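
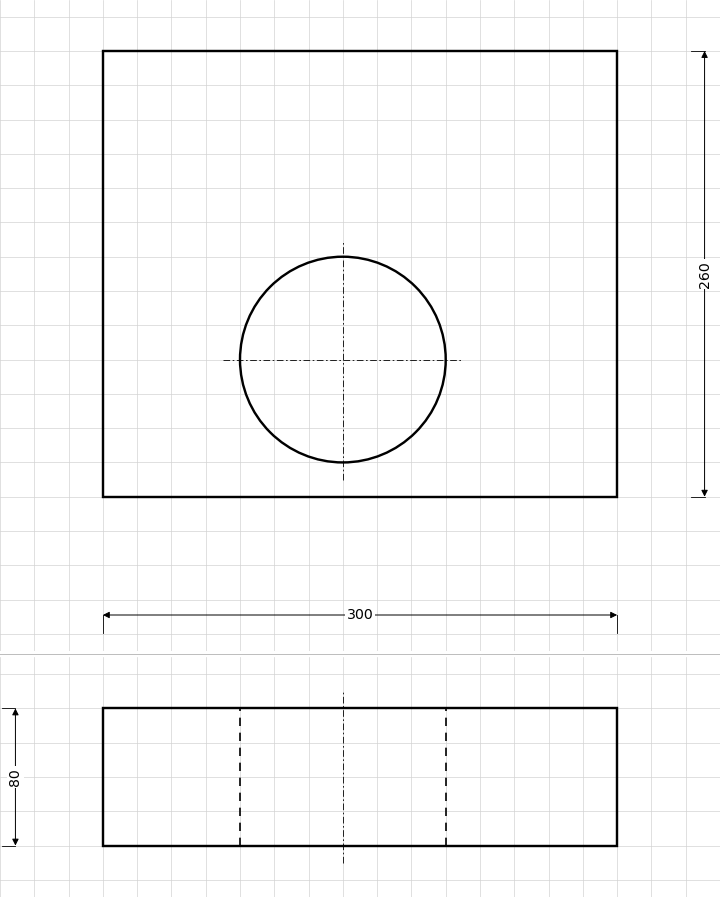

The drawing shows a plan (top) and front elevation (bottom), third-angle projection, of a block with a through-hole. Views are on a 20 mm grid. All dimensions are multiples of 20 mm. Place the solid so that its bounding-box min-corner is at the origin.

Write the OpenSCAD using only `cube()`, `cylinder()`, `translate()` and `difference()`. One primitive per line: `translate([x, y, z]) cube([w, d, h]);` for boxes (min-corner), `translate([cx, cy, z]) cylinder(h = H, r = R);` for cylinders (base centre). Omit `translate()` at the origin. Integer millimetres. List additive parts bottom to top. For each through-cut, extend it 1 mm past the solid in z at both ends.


difference() {
  cube([300, 260, 80]);
  translate([140, 80, -1]) cylinder(h = 82, r = 60);
}


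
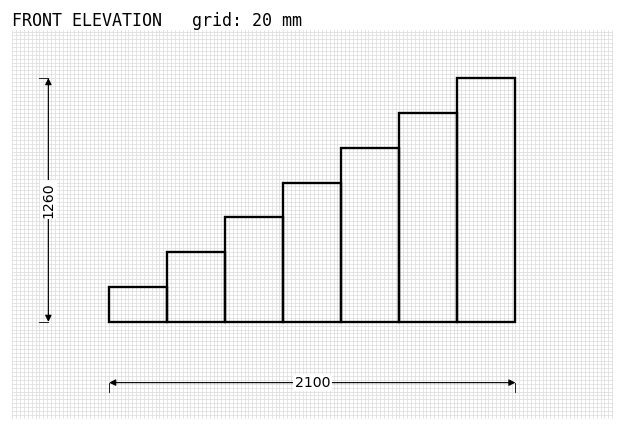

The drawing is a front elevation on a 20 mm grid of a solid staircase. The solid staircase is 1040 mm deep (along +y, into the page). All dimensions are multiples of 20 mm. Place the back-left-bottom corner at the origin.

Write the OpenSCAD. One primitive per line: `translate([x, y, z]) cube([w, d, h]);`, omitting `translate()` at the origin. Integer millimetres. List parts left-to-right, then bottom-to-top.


cube([300, 1040, 180]);
translate([300, 0, 0]) cube([300, 1040, 360]);
translate([600, 0, 0]) cube([300, 1040, 540]);
translate([900, 0, 0]) cube([300, 1040, 720]);
translate([1200, 0, 0]) cube([300, 1040, 900]);
translate([1500, 0, 0]) cube([300, 1040, 1080]);
translate([1800, 0, 0]) cube([300, 1040, 1260]);


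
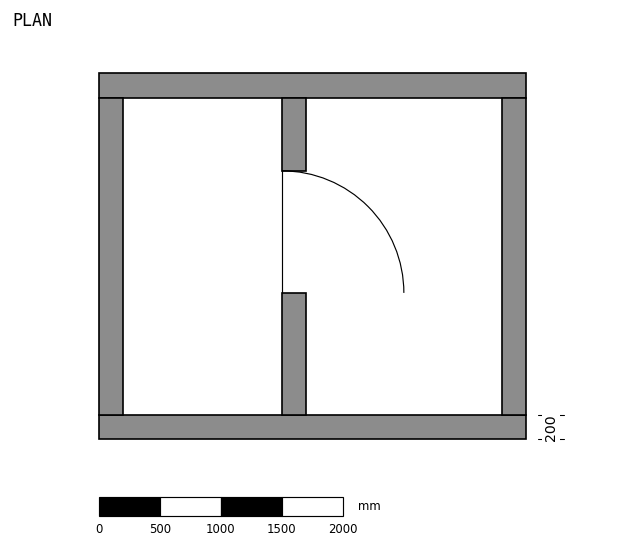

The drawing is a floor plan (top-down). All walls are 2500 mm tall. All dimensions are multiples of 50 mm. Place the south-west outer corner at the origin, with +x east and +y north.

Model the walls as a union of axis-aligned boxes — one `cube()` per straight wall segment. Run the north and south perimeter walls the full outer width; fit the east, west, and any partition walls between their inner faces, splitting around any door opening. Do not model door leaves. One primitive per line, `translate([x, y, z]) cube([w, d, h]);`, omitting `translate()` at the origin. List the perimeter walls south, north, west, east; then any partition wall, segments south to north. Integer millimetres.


cube([3500, 200, 2500]);
translate([0, 2800, 0]) cube([3500, 200, 2500]);
translate([0, 200, 0]) cube([200, 2600, 2500]);
translate([3300, 200, 0]) cube([200, 2600, 2500]);
translate([1500, 200, 0]) cube([200, 1000, 2500]);
translate([1500, 2200, 0]) cube([200, 600, 2500]);


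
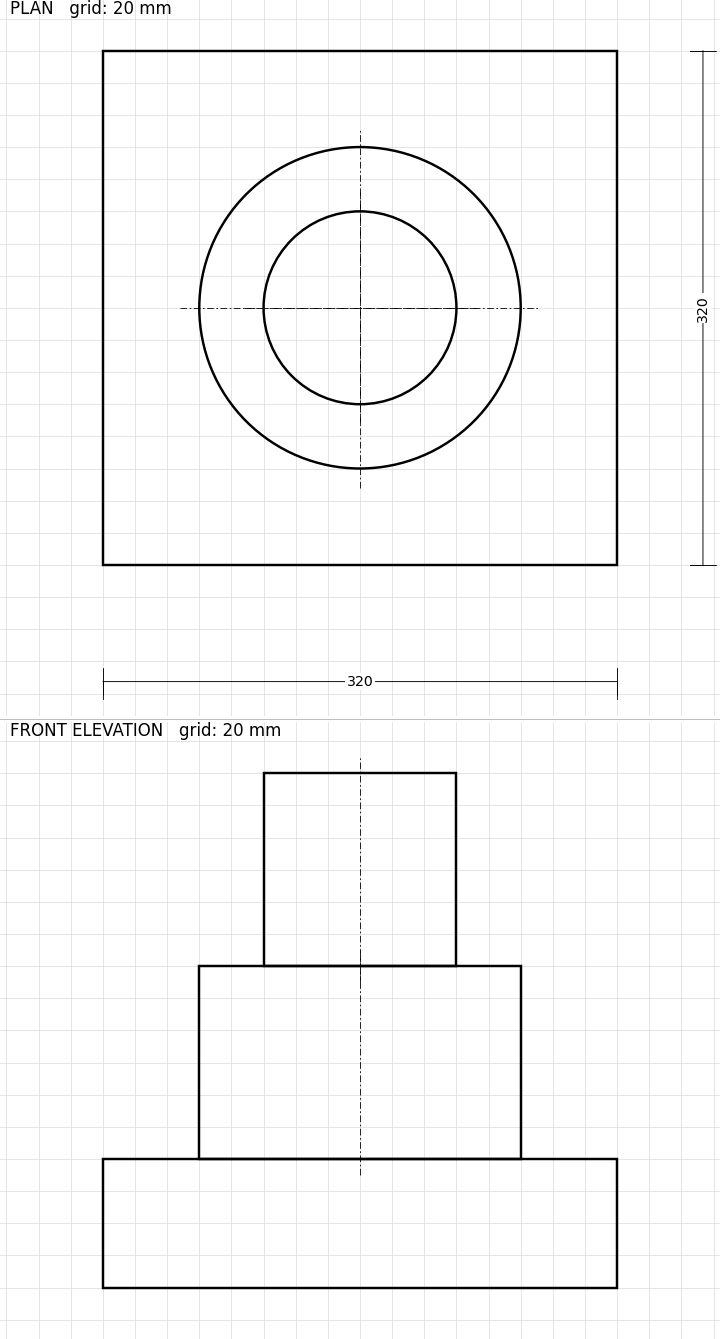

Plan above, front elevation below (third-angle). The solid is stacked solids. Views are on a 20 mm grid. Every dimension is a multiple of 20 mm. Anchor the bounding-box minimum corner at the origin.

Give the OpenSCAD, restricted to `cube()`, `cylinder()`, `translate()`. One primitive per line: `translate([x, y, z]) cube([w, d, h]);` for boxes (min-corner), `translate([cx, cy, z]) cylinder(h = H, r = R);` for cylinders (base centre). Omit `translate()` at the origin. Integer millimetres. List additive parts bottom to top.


cube([320, 320, 80]);
translate([160, 160, 80]) cylinder(h = 120, r = 100);
translate([160, 160, 200]) cylinder(h = 120, r = 60);


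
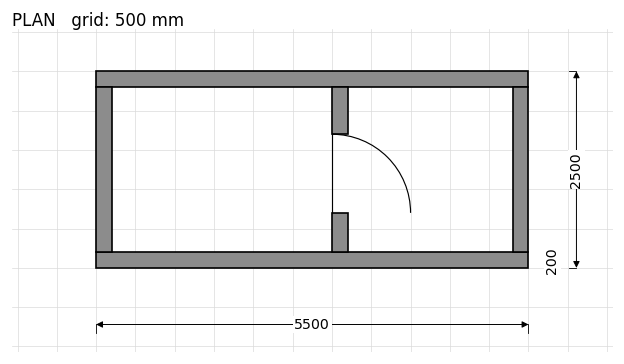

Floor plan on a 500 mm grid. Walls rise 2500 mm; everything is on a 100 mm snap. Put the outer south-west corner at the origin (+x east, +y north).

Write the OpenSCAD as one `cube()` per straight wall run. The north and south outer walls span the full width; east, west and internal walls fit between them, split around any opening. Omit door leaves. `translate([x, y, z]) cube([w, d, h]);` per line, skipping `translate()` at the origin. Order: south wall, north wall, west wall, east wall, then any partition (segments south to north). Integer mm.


cube([5500, 200, 2500]);
translate([0, 2300, 0]) cube([5500, 200, 2500]);
translate([0, 200, 0]) cube([200, 2100, 2500]);
translate([5300, 200, 0]) cube([200, 2100, 2500]);
translate([3000, 200, 0]) cube([200, 500, 2500]);
translate([3000, 1700, 0]) cube([200, 600, 2500]);


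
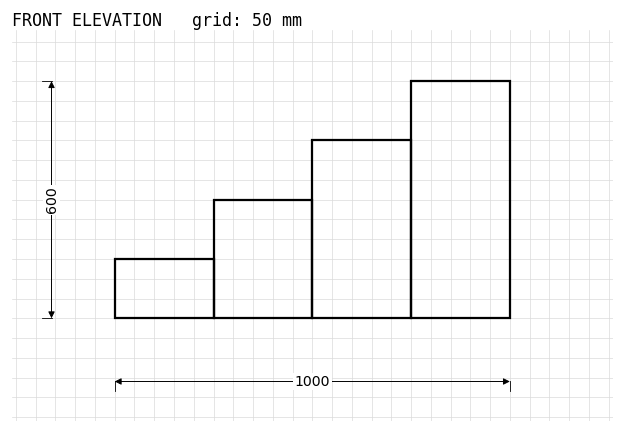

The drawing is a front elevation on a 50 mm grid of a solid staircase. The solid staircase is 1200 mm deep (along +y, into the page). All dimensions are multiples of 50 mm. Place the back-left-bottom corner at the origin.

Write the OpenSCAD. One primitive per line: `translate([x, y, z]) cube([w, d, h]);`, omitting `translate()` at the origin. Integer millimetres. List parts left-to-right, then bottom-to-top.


cube([250, 1200, 150]);
translate([250, 0, 0]) cube([250, 1200, 300]);
translate([500, 0, 0]) cube([250, 1200, 450]);
translate([750, 0, 0]) cube([250, 1200, 600]);


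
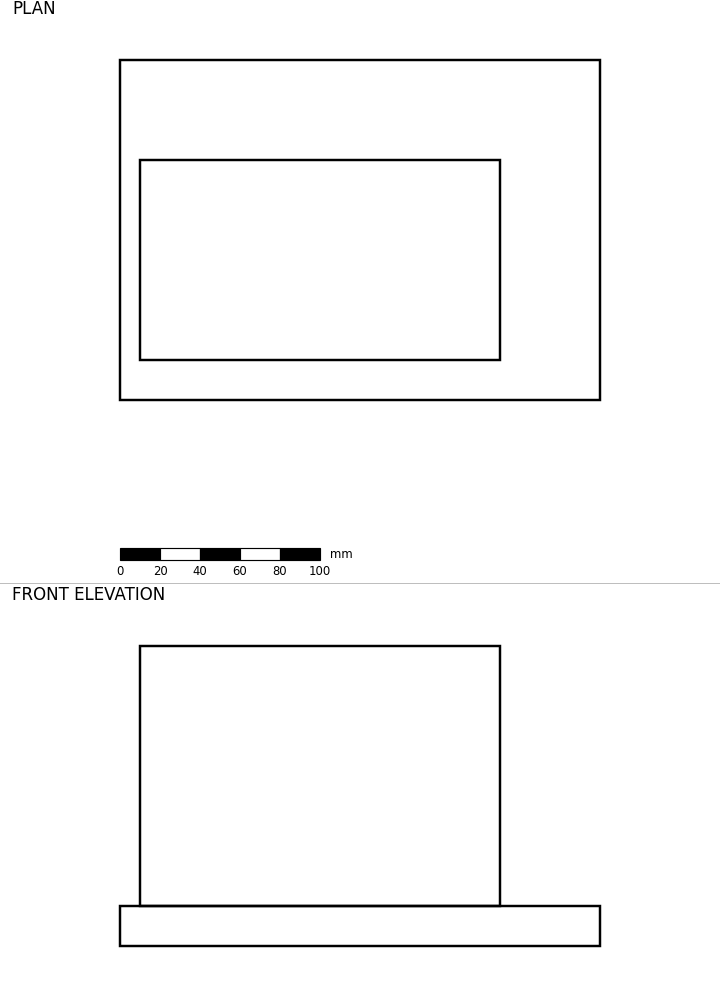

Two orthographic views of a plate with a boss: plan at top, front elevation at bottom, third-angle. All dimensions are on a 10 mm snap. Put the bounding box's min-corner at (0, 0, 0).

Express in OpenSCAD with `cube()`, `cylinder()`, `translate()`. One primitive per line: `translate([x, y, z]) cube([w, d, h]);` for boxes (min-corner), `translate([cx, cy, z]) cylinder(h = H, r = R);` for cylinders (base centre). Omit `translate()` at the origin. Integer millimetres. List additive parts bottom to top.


cube([240, 170, 20]);
translate([10, 20, 20]) cube([180, 100, 130]);


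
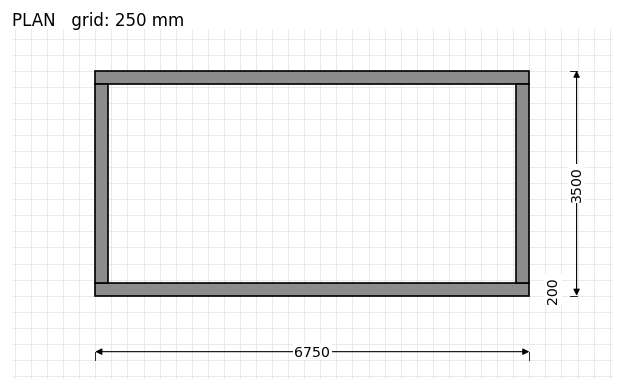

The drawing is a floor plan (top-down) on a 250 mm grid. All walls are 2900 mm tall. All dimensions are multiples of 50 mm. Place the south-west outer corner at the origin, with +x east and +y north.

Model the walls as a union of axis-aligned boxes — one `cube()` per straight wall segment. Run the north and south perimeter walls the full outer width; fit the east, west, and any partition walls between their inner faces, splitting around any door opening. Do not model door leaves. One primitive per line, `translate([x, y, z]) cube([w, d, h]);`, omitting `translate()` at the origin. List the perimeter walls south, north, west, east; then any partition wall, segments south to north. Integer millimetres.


cube([6750, 200, 2900]);
translate([0, 3300, 0]) cube([6750, 200, 2900]);
translate([0, 200, 0]) cube([200, 3100, 2900]);
translate([6550, 200, 0]) cube([200, 3100, 2900]);


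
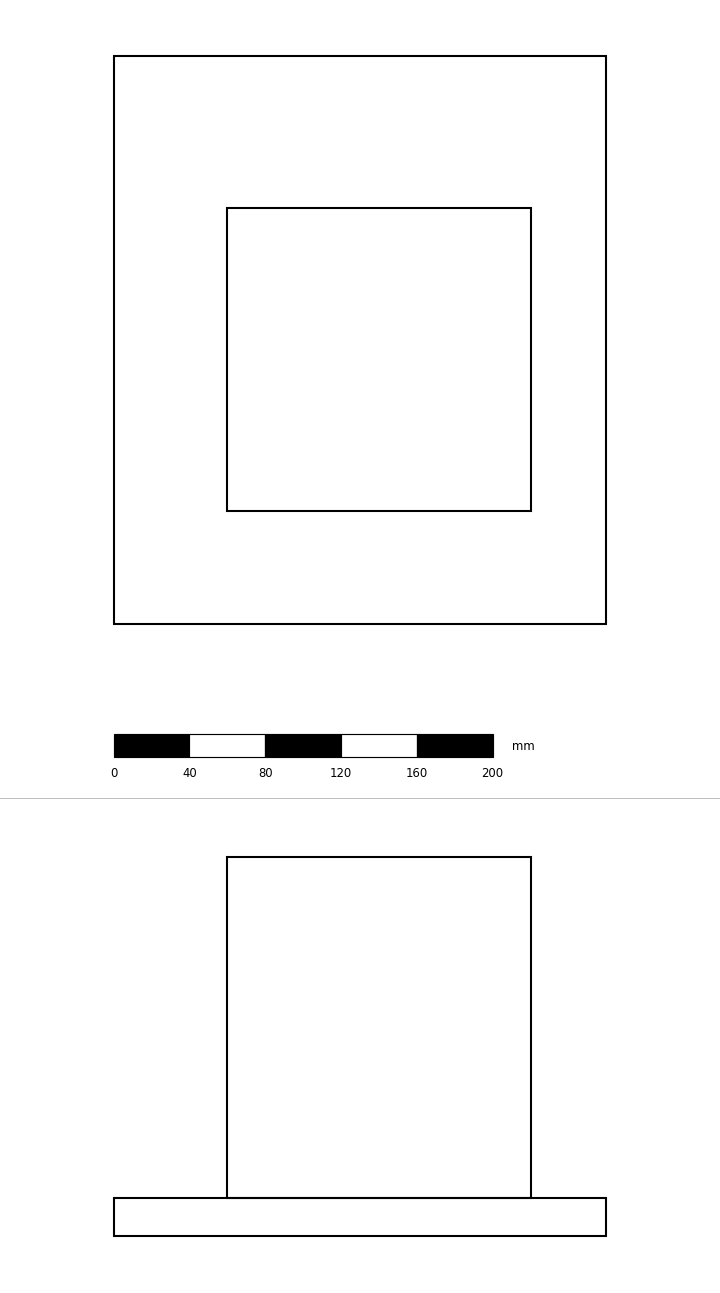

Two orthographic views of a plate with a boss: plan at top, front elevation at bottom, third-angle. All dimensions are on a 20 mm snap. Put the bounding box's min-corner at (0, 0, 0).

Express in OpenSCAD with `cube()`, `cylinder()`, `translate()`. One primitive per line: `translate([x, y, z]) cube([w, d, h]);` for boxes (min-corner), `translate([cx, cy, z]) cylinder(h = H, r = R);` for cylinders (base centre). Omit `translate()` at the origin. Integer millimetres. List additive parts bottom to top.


cube([260, 300, 20]);
translate([60, 60, 20]) cube([160, 160, 180]);


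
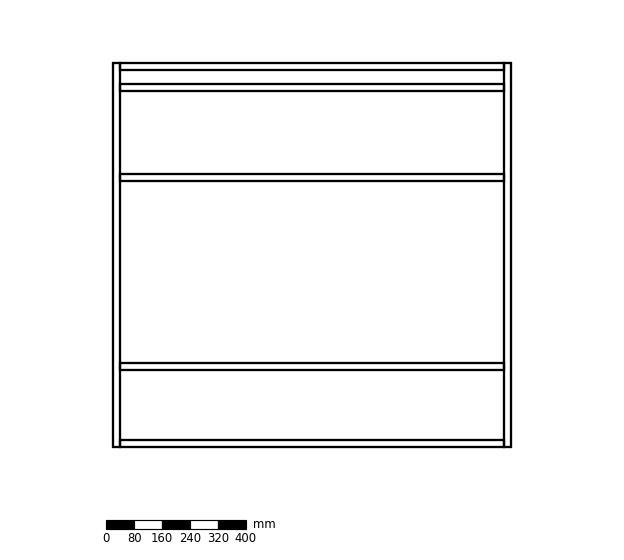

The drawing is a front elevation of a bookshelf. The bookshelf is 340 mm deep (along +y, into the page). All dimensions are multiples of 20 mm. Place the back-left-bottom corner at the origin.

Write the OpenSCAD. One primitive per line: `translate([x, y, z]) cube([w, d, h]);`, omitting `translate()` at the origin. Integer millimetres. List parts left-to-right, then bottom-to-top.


cube([20, 340, 1100]);
translate([20, 0, 0]) cube([1100, 340, 20]);
translate([20, 0, 220]) cube([1100, 340, 20]);
translate([20, 0, 760]) cube([1100, 340, 20]);
translate([20, 0, 1020]) cube([1100, 340, 20]);
translate([20, 0, 1080]) cube([1100, 340, 20]);
translate([1120, 0, 0]) cube([20, 340, 1100]);


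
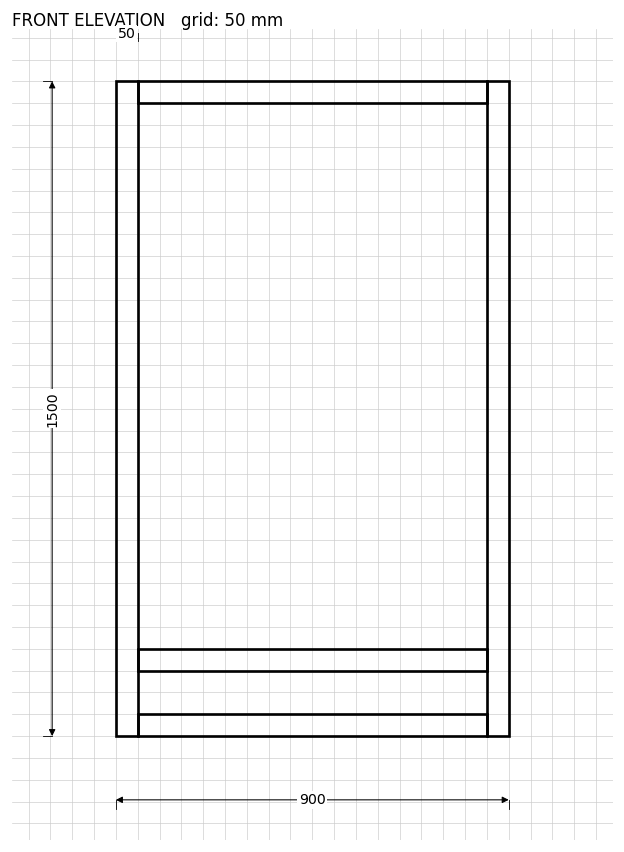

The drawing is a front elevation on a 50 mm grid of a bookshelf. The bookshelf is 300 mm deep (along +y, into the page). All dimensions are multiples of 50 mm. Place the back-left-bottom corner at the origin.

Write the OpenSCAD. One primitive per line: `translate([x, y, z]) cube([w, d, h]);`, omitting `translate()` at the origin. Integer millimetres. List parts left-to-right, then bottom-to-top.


cube([50, 300, 1500]);
translate([50, 0, 0]) cube([800, 300, 50]);
translate([50, 0, 150]) cube([800, 300, 50]);
translate([50, 0, 1450]) cube([800, 300, 50]);
translate([850, 0, 0]) cube([50, 300, 1500]);


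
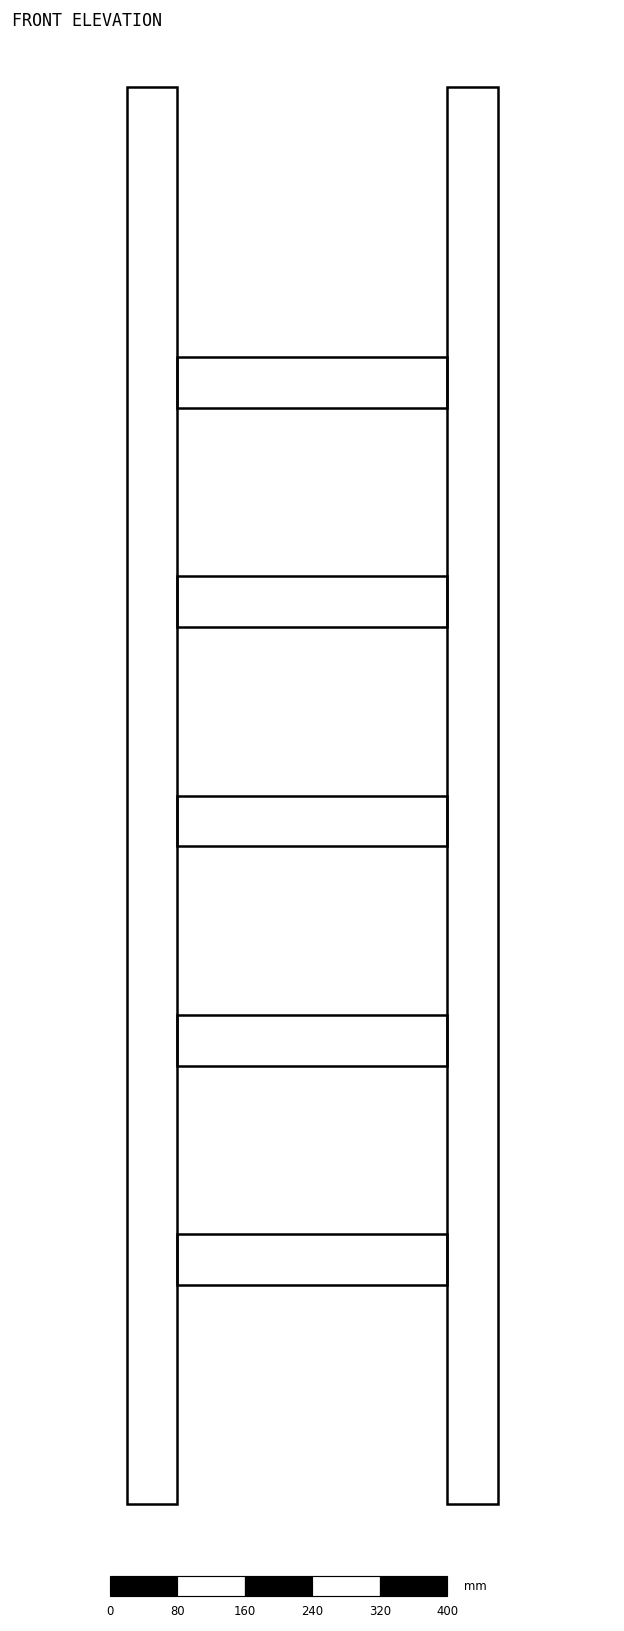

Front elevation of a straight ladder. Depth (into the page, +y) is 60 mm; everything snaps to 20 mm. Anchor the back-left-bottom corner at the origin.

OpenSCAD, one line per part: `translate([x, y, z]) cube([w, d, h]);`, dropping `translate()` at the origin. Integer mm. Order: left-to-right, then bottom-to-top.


cube([60, 60, 1680]);
translate([60, 0, 260]) cube([320, 60, 60]);
translate([60, 0, 520]) cube([320, 60, 60]);
translate([60, 0, 780]) cube([320, 60, 60]);
translate([60, 0, 1040]) cube([320, 60, 60]);
translate([60, 0, 1300]) cube([320, 60, 60]);
translate([380, 0, 0]) cube([60, 60, 1680]);


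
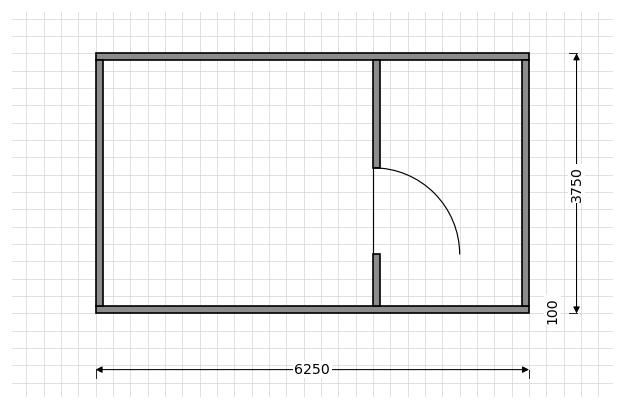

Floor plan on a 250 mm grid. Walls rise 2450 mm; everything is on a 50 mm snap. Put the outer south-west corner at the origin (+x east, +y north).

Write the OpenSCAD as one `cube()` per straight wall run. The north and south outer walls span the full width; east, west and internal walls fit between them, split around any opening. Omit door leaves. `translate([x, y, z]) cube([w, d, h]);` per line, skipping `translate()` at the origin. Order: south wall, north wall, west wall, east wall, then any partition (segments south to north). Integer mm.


cube([6250, 100, 2450]);
translate([0, 3650, 0]) cube([6250, 100, 2450]);
translate([0, 100, 0]) cube([100, 3550, 2450]);
translate([6150, 100, 0]) cube([100, 3550, 2450]);
translate([4000, 100, 0]) cube([100, 750, 2450]);
translate([4000, 2100, 0]) cube([100, 1550, 2450]);


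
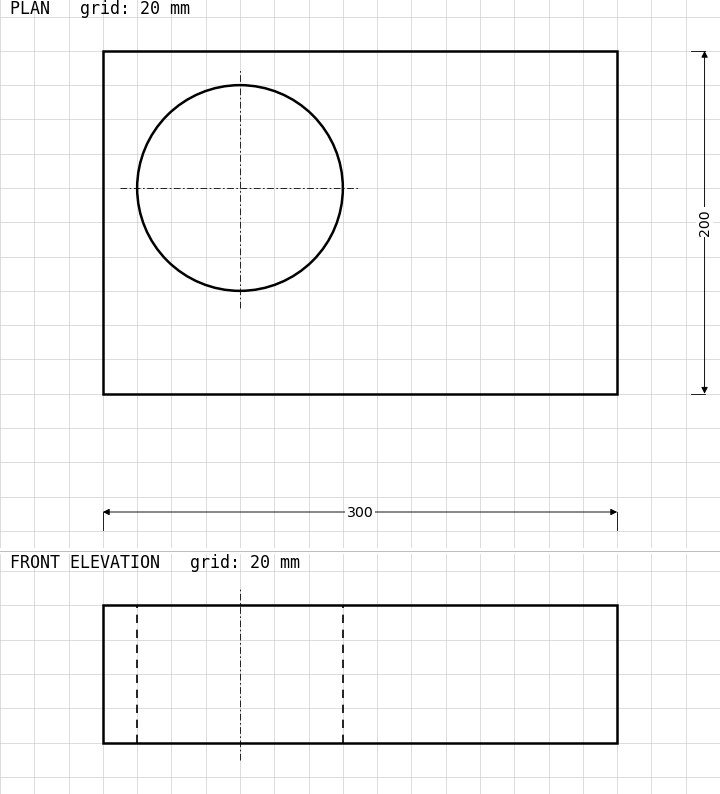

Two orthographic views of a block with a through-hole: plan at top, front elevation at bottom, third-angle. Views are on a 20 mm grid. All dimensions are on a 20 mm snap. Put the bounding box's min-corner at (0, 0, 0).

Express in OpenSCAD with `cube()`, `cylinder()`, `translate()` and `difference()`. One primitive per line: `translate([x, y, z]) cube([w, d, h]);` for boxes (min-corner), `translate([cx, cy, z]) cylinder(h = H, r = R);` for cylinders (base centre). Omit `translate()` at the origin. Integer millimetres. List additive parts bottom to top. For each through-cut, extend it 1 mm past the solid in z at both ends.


difference() {
  cube([300, 200, 80]);
  translate([80, 120, -1]) cylinder(h = 82, r = 60);
}


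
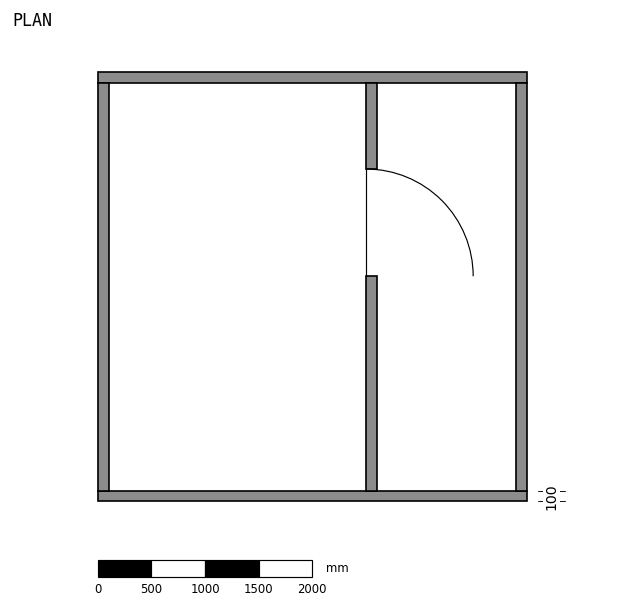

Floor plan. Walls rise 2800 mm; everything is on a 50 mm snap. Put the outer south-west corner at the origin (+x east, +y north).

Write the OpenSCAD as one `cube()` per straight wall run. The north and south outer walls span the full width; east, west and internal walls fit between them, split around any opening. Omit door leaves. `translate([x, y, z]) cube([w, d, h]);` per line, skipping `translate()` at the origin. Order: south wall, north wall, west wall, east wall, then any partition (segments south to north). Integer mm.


cube([4000, 100, 2800]);
translate([0, 3900, 0]) cube([4000, 100, 2800]);
translate([0, 100, 0]) cube([100, 3800, 2800]);
translate([3900, 100, 0]) cube([100, 3800, 2800]);
translate([2500, 100, 0]) cube([100, 2000, 2800]);
translate([2500, 3100, 0]) cube([100, 800, 2800]);


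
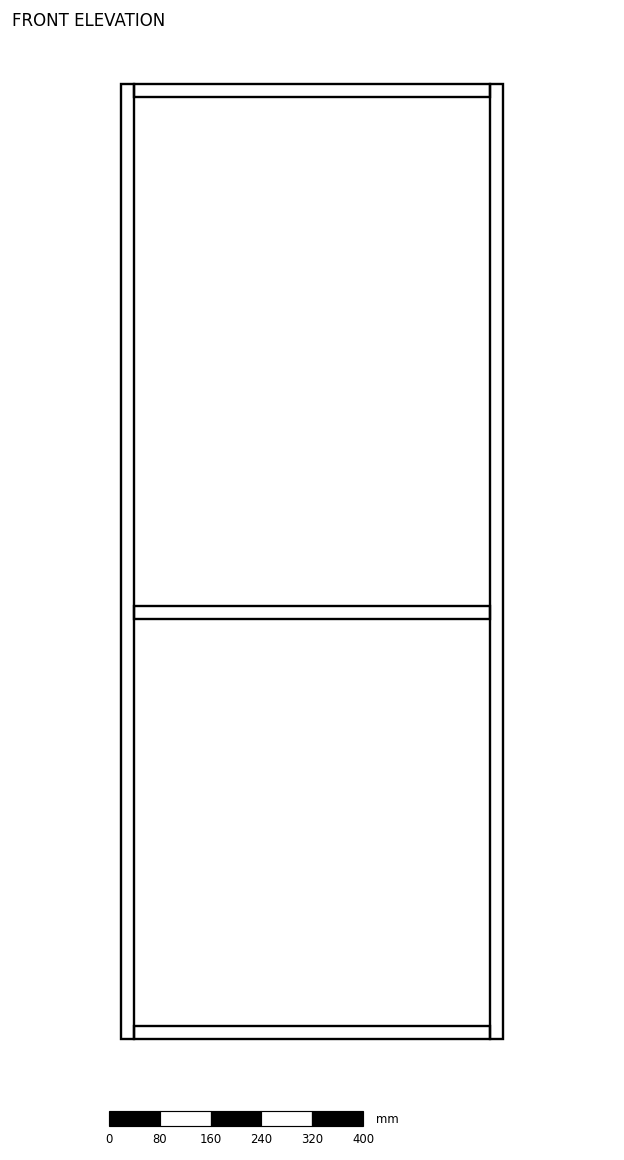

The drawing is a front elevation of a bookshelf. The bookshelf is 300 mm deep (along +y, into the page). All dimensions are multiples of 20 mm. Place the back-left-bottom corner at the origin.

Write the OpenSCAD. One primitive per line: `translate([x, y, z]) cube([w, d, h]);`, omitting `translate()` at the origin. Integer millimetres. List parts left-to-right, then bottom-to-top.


cube([20, 300, 1500]);
translate([20, 0, 0]) cube([560, 300, 20]);
translate([20, 0, 660]) cube([560, 300, 20]);
translate([20, 0, 1480]) cube([560, 300, 20]);
translate([580, 0, 0]) cube([20, 300, 1500]);


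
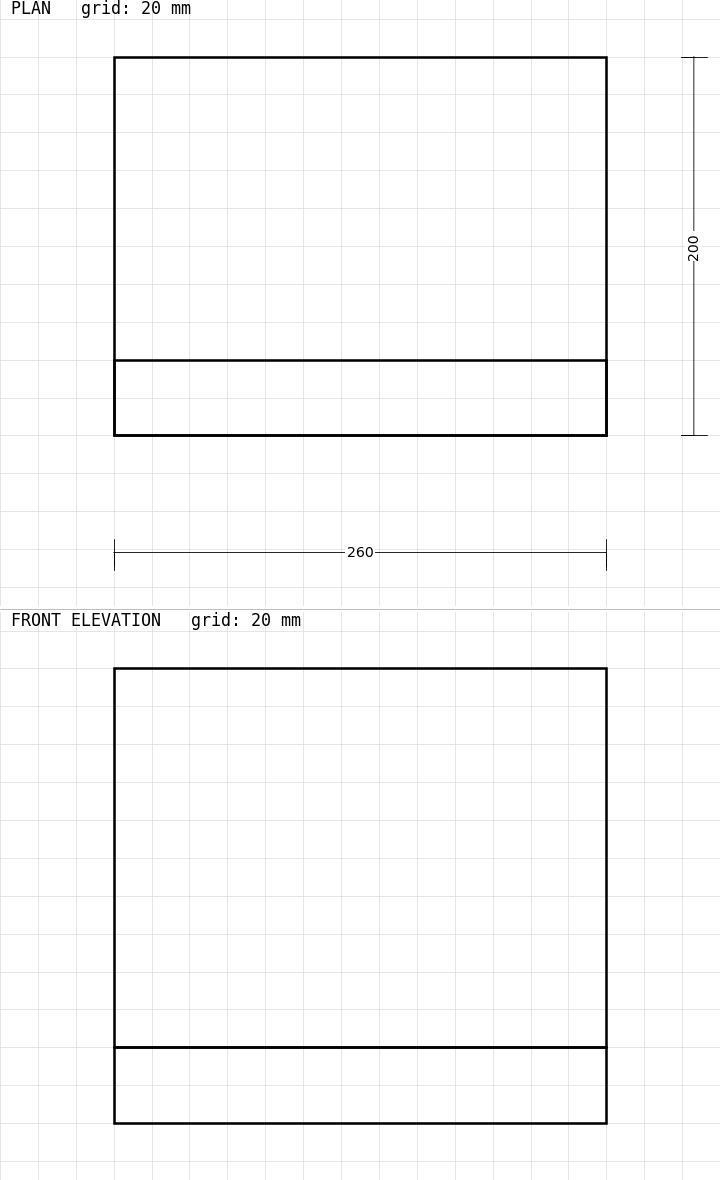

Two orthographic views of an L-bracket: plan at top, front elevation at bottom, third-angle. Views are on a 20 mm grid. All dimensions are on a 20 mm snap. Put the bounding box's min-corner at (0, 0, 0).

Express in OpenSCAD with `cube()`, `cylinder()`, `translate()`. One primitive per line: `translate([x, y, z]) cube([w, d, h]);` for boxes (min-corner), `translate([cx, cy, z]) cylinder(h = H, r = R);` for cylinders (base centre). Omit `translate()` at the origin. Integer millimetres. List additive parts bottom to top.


cube([260, 200, 40]);
translate([0, 0, 40]) cube([260, 40, 200]);


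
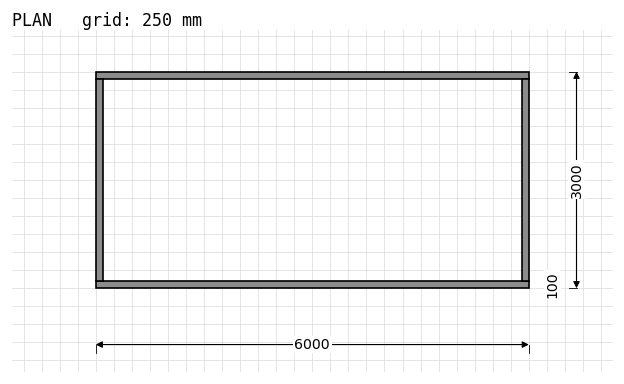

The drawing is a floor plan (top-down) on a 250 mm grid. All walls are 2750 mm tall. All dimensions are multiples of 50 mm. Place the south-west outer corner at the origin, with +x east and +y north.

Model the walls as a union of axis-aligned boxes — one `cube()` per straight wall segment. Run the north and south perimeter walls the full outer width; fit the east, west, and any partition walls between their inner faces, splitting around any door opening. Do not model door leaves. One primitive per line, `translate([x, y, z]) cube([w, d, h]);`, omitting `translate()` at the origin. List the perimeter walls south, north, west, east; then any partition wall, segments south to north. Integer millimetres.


cube([6000, 100, 2750]);
translate([0, 2900, 0]) cube([6000, 100, 2750]);
translate([0, 100, 0]) cube([100, 2800, 2750]);
translate([5900, 100, 0]) cube([100, 2800, 2750]);


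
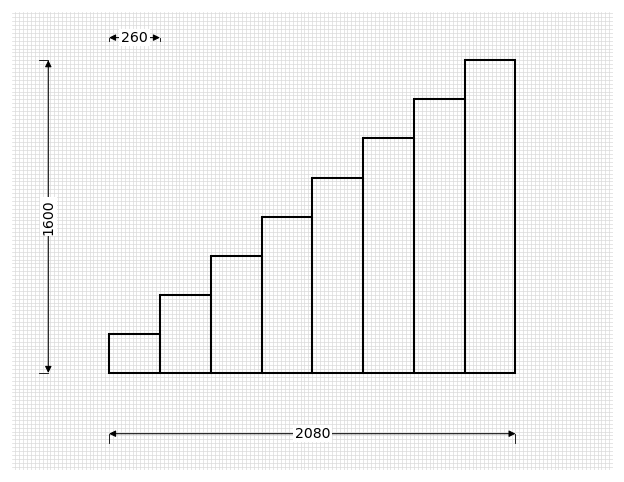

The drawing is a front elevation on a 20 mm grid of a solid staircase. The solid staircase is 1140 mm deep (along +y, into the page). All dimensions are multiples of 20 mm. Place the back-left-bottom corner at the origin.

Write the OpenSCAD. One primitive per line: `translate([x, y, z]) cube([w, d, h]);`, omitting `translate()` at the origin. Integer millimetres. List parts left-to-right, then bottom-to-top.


cube([260, 1140, 200]);
translate([260, 0, 0]) cube([260, 1140, 400]);
translate([520, 0, 0]) cube([260, 1140, 600]);
translate([780, 0, 0]) cube([260, 1140, 800]);
translate([1040, 0, 0]) cube([260, 1140, 1000]);
translate([1300, 0, 0]) cube([260, 1140, 1200]);
translate([1560, 0, 0]) cube([260, 1140, 1400]);
translate([1820, 0, 0]) cube([260, 1140, 1600]);


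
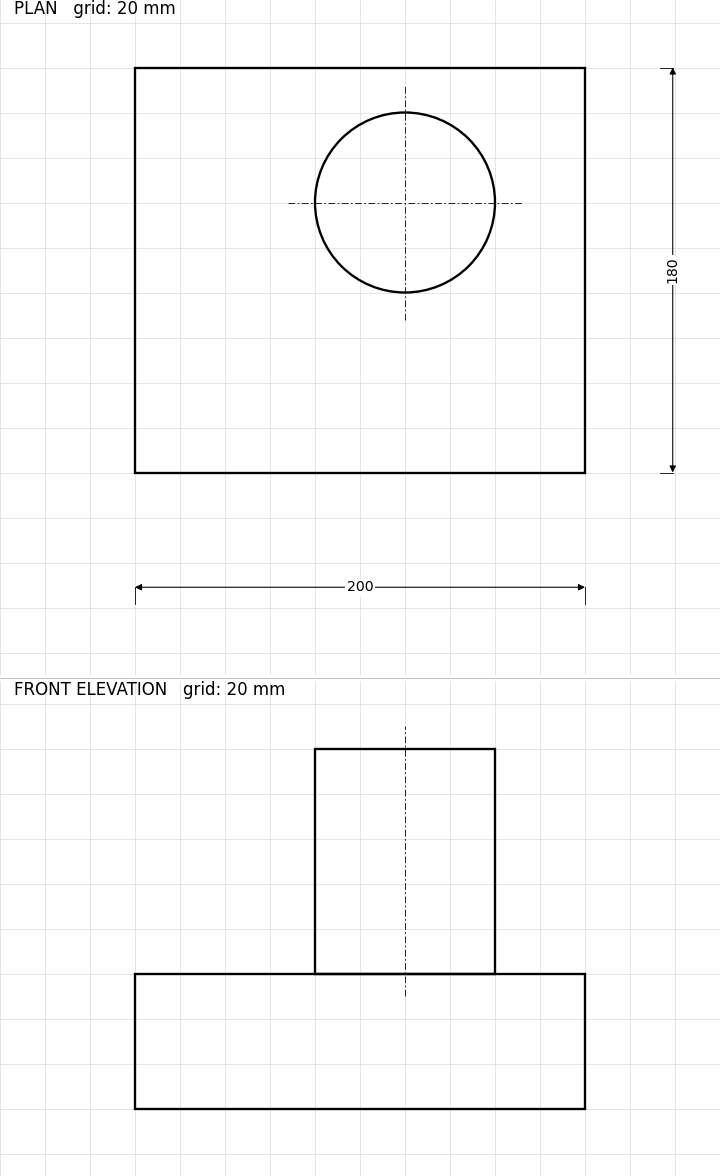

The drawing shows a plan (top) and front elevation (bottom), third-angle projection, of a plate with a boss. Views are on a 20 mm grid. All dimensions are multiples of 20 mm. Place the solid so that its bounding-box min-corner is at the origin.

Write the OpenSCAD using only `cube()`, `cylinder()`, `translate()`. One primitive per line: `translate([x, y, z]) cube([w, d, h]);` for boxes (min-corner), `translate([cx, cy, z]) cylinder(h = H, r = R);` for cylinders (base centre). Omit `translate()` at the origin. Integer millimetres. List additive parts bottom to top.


cube([200, 180, 60]);
translate([120, 120, 60]) cylinder(h = 100, r = 40);


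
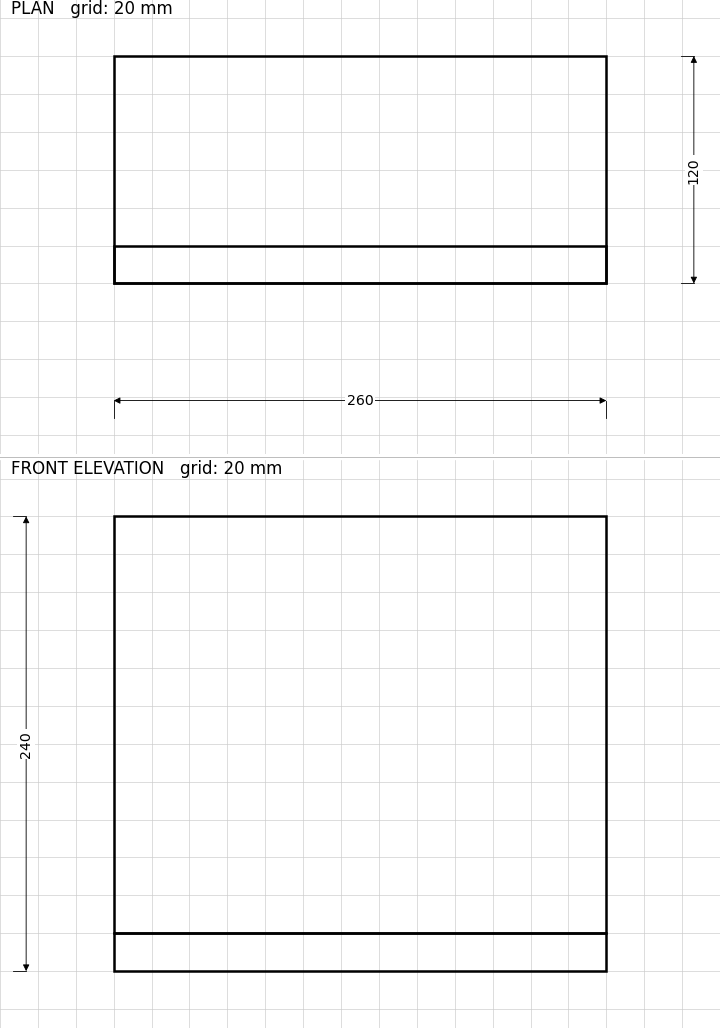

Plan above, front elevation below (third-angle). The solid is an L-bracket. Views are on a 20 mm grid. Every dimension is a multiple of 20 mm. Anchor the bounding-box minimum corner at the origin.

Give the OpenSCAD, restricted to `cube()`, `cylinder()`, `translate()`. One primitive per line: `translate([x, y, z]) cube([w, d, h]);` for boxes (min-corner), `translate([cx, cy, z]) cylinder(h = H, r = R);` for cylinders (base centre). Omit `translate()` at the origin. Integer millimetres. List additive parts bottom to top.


cube([260, 120, 20]);
translate([0, 0, 20]) cube([260, 20, 220]);


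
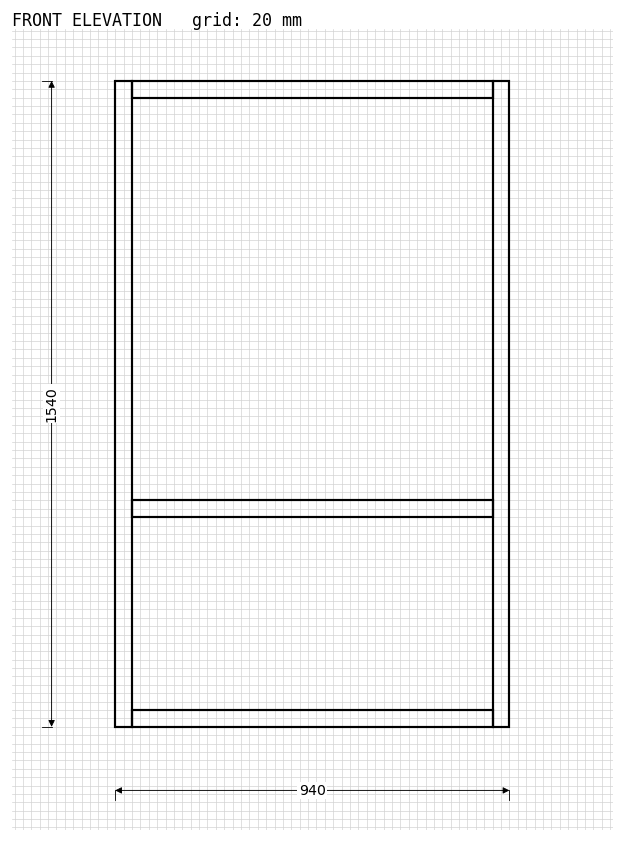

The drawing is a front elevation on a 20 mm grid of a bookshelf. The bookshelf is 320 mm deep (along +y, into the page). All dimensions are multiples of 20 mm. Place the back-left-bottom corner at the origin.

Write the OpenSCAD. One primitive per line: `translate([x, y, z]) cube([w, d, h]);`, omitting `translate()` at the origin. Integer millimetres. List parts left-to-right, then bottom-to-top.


cube([40, 320, 1540]);
translate([40, 0, 0]) cube([860, 320, 40]);
translate([40, 0, 500]) cube([860, 320, 40]);
translate([40, 0, 1500]) cube([860, 320, 40]);
translate([900, 0, 0]) cube([40, 320, 1540]);


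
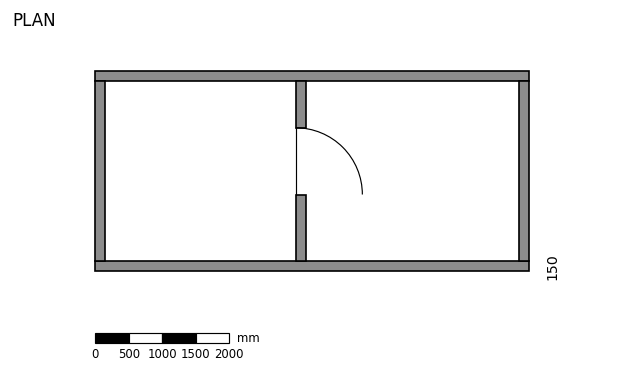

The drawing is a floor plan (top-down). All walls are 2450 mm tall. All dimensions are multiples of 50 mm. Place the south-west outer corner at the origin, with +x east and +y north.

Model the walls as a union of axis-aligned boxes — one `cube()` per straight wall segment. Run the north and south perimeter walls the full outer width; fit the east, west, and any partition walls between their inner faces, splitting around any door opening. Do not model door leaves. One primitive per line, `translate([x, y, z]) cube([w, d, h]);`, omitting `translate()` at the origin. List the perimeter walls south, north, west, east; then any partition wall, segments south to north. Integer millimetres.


cube([6500, 150, 2450]);
translate([0, 2850, 0]) cube([6500, 150, 2450]);
translate([0, 150, 0]) cube([150, 2700, 2450]);
translate([6350, 150, 0]) cube([150, 2700, 2450]);
translate([3000, 150, 0]) cube([150, 1000, 2450]);
translate([3000, 2150, 0]) cube([150, 700, 2450]);


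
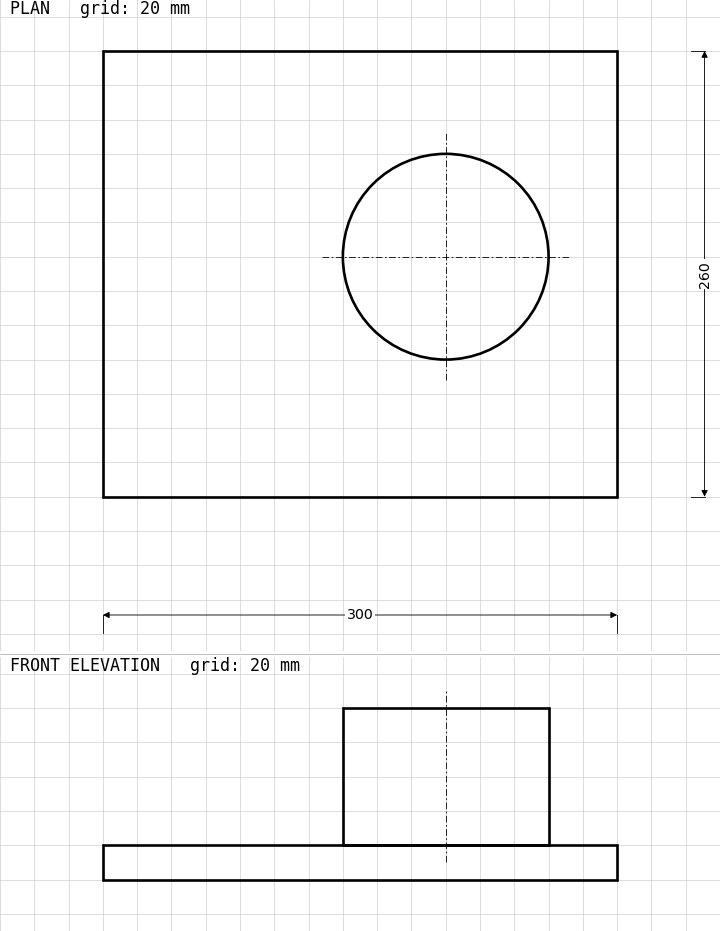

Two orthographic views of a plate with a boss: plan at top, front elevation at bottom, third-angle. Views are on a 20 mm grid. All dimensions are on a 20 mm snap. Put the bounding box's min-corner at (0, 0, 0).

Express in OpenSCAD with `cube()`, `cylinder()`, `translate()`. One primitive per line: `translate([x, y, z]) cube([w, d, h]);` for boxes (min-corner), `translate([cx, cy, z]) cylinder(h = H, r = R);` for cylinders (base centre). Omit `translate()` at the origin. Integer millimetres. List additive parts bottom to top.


cube([300, 260, 20]);
translate([200, 140, 20]) cylinder(h = 80, r = 60);


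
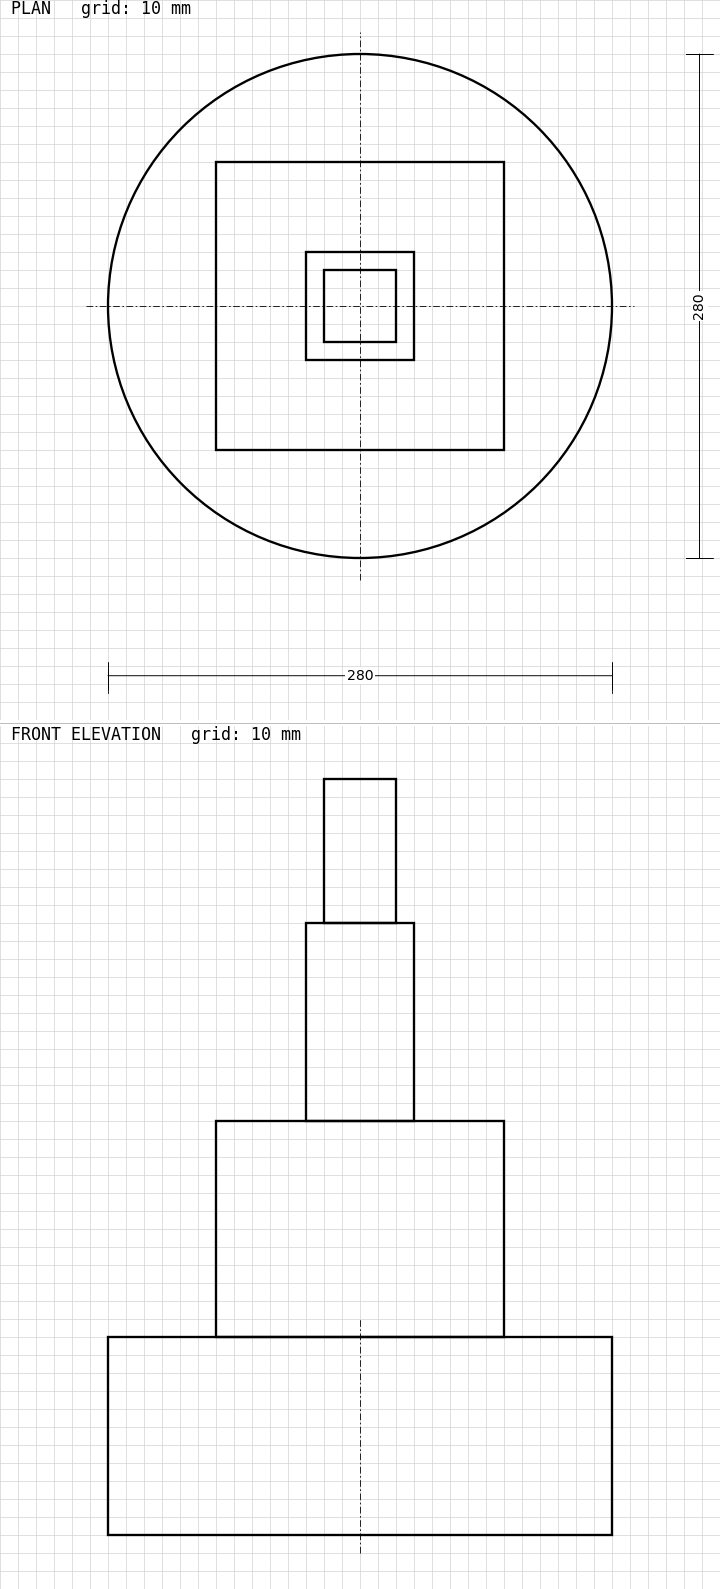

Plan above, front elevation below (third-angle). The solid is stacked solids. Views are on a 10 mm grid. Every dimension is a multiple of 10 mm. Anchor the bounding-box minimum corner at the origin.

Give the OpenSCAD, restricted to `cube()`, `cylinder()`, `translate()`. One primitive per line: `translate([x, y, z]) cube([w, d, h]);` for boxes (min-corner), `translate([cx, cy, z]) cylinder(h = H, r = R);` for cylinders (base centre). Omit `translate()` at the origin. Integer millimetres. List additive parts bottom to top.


translate([140, 140, 0]) cylinder(h = 110, r = 140);
translate([60, 60, 110]) cube([160, 160, 120]);
translate([110, 110, 230]) cube([60, 60, 110]);
translate([120, 120, 340]) cube([40, 40, 80]);


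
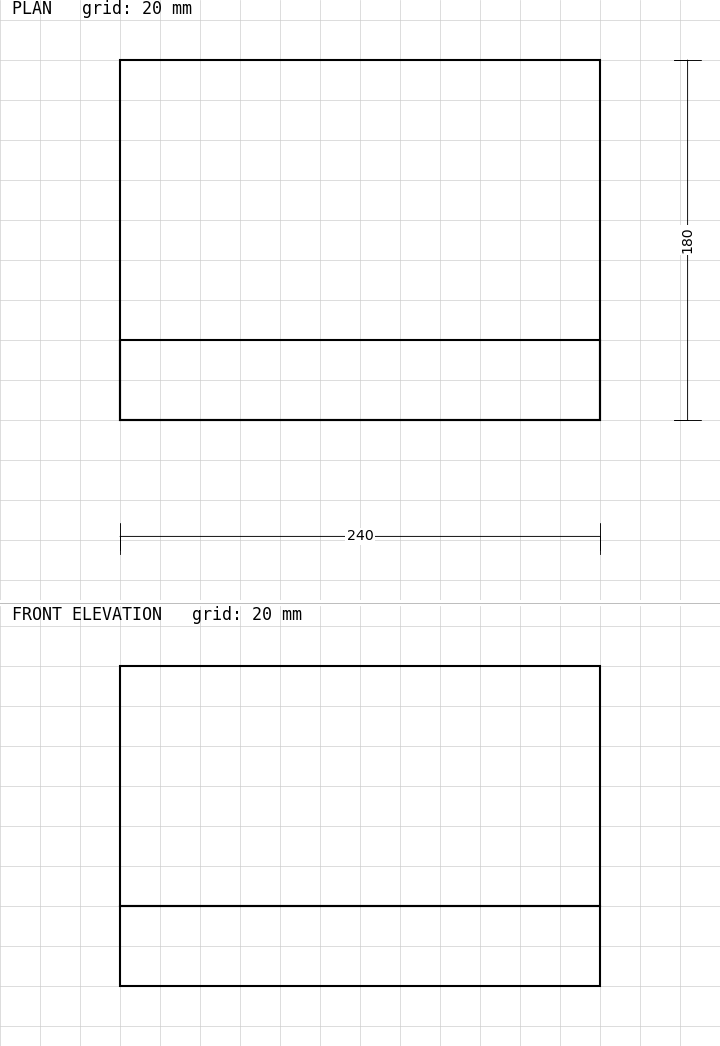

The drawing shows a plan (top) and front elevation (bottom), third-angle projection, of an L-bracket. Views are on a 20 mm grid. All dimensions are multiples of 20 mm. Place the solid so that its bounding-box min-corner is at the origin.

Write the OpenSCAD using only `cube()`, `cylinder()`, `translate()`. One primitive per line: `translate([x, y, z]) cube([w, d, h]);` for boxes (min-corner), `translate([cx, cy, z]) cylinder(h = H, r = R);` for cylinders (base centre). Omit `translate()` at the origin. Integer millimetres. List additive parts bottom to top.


cube([240, 180, 40]);
translate([0, 0, 40]) cube([240, 40, 120]);


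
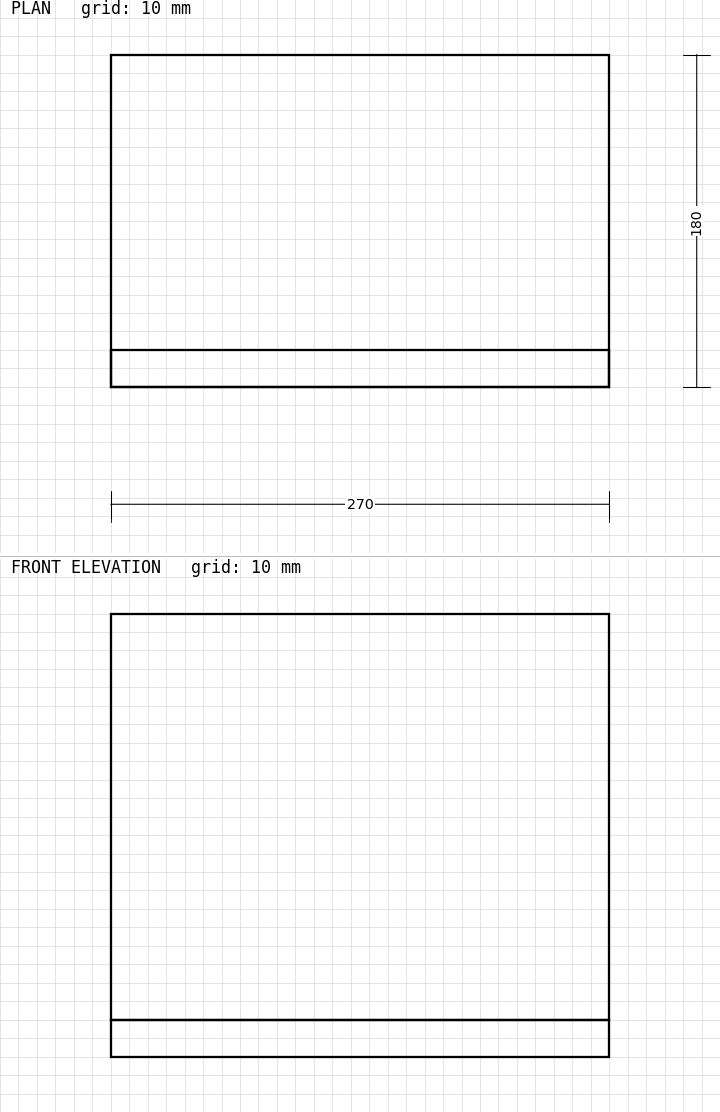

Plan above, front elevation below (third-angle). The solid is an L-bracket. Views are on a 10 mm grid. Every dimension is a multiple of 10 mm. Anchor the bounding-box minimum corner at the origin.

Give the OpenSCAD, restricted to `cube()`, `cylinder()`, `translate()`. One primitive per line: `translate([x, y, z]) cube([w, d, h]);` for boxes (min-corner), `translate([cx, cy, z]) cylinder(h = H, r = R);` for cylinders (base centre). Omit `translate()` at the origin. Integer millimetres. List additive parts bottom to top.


cube([270, 180, 20]);
translate([0, 0, 20]) cube([270, 20, 220]);


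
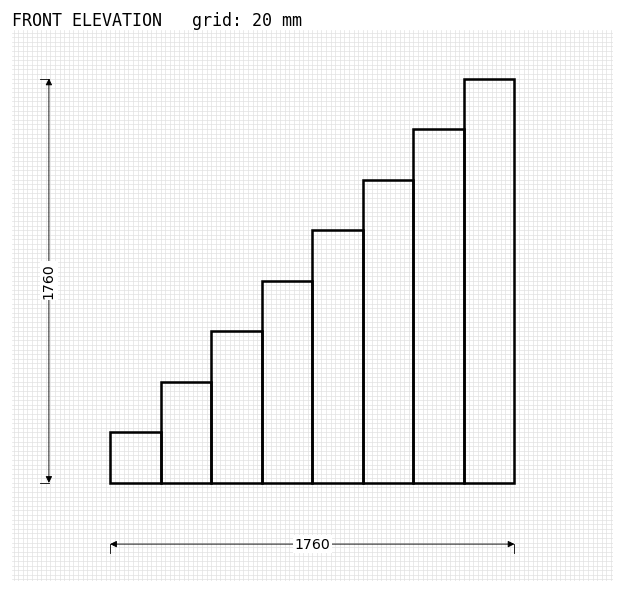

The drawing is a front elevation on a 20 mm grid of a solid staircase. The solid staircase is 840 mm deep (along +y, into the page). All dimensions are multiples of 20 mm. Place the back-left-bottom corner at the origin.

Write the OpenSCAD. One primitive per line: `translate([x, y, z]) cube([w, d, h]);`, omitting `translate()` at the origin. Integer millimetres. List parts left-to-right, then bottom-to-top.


cube([220, 840, 220]);
translate([220, 0, 0]) cube([220, 840, 440]);
translate([440, 0, 0]) cube([220, 840, 660]);
translate([660, 0, 0]) cube([220, 840, 880]);
translate([880, 0, 0]) cube([220, 840, 1100]);
translate([1100, 0, 0]) cube([220, 840, 1320]);
translate([1320, 0, 0]) cube([220, 840, 1540]);
translate([1540, 0, 0]) cube([220, 840, 1760]);


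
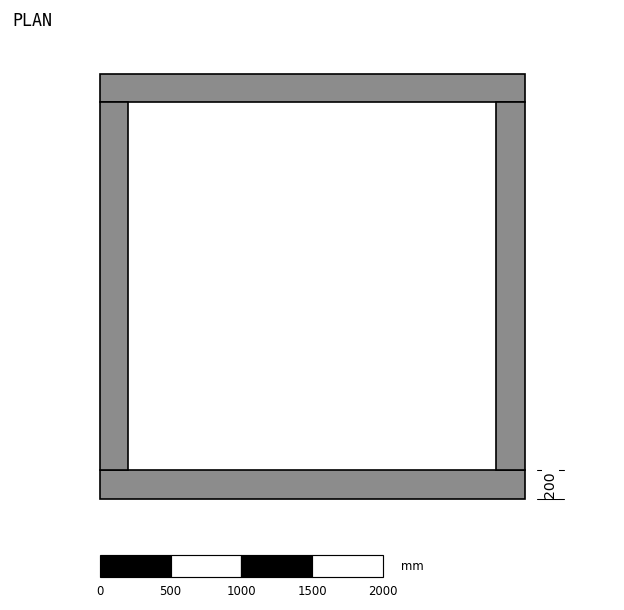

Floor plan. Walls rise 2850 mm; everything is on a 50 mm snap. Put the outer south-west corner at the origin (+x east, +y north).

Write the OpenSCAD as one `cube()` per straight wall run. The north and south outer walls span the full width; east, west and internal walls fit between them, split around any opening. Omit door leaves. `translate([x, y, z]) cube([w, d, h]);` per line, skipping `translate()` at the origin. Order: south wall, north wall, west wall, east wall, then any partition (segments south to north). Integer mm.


cube([3000, 200, 2850]);
translate([0, 2800, 0]) cube([3000, 200, 2850]);
translate([0, 200, 0]) cube([200, 2600, 2850]);
translate([2800, 200, 0]) cube([200, 2600, 2850]);


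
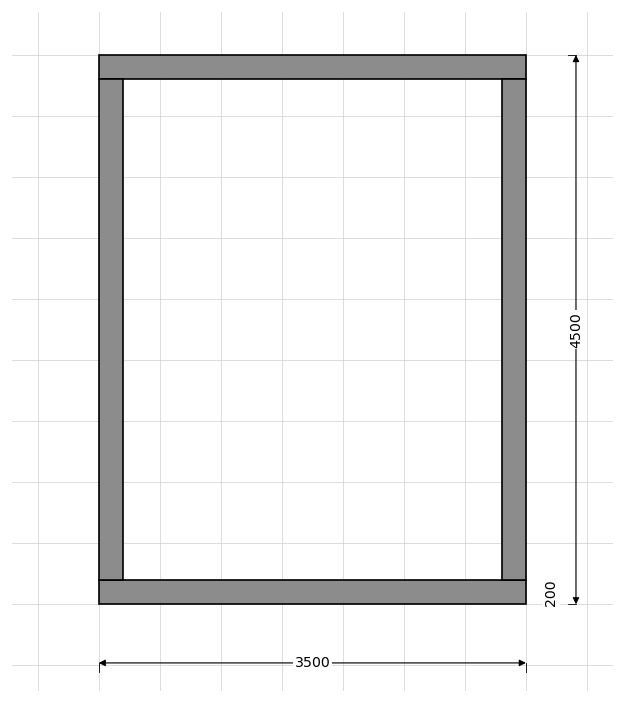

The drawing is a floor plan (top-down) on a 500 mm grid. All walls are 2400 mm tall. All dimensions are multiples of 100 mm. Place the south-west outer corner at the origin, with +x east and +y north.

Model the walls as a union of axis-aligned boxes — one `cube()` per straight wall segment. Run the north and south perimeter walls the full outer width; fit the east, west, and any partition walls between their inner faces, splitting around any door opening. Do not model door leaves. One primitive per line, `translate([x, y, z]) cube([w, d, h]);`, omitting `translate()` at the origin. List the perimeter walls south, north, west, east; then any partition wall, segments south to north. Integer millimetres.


cube([3500, 200, 2400]);
translate([0, 4300, 0]) cube([3500, 200, 2400]);
translate([0, 200, 0]) cube([200, 4100, 2400]);
translate([3300, 200, 0]) cube([200, 4100, 2400]);


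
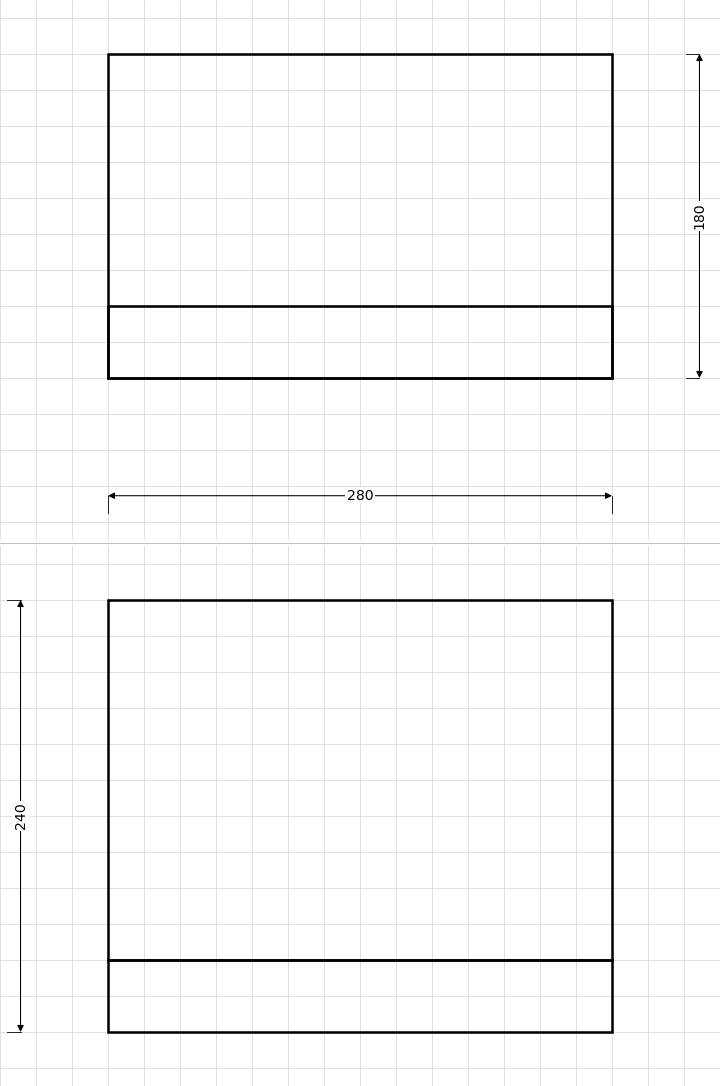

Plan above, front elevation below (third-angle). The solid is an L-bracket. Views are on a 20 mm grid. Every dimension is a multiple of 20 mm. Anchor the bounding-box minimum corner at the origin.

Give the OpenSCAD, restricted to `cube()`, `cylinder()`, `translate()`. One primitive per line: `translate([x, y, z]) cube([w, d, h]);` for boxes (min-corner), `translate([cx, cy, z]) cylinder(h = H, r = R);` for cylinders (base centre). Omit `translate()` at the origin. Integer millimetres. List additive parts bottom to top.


cube([280, 180, 40]);
translate([0, 0, 40]) cube([280, 40, 200]);


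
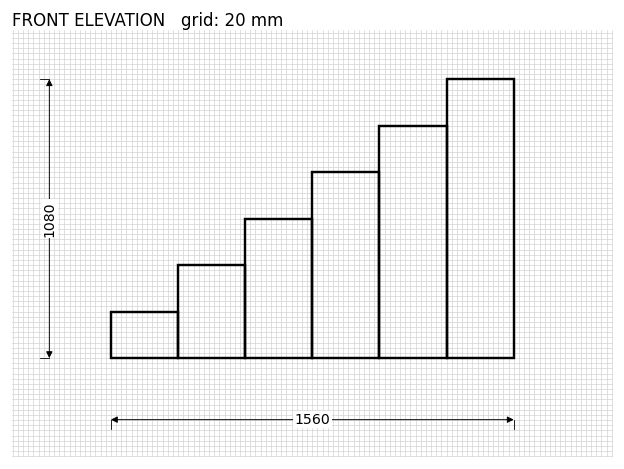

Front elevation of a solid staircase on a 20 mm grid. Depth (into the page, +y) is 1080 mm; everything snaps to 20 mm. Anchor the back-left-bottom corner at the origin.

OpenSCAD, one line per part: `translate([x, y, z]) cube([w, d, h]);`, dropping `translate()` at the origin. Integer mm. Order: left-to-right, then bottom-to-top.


cube([260, 1080, 180]);
translate([260, 0, 0]) cube([260, 1080, 360]);
translate([520, 0, 0]) cube([260, 1080, 540]);
translate([780, 0, 0]) cube([260, 1080, 720]);
translate([1040, 0, 0]) cube([260, 1080, 900]);
translate([1300, 0, 0]) cube([260, 1080, 1080]);


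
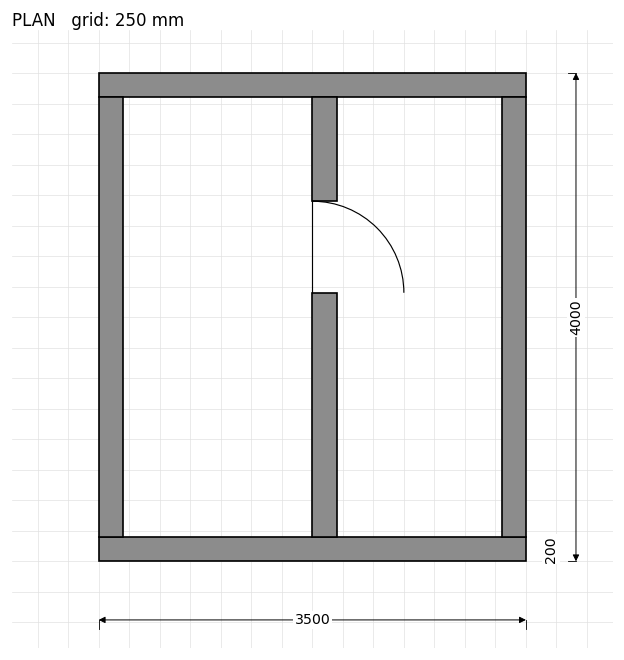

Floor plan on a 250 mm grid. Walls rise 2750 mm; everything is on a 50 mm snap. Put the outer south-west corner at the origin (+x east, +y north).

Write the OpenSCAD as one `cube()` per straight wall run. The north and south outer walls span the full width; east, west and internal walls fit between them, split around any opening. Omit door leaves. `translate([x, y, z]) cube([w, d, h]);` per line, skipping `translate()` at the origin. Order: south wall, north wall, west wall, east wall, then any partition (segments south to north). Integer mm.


cube([3500, 200, 2750]);
translate([0, 3800, 0]) cube([3500, 200, 2750]);
translate([0, 200, 0]) cube([200, 3600, 2750]);
translate([3300, 200, 0]) cube([200, 3600, 2750]);
translate([1750, 200, 0]) cube([200, 2000, 2750]);
translate([1750, 2950, 0]) cube([200, 850, 2750]);


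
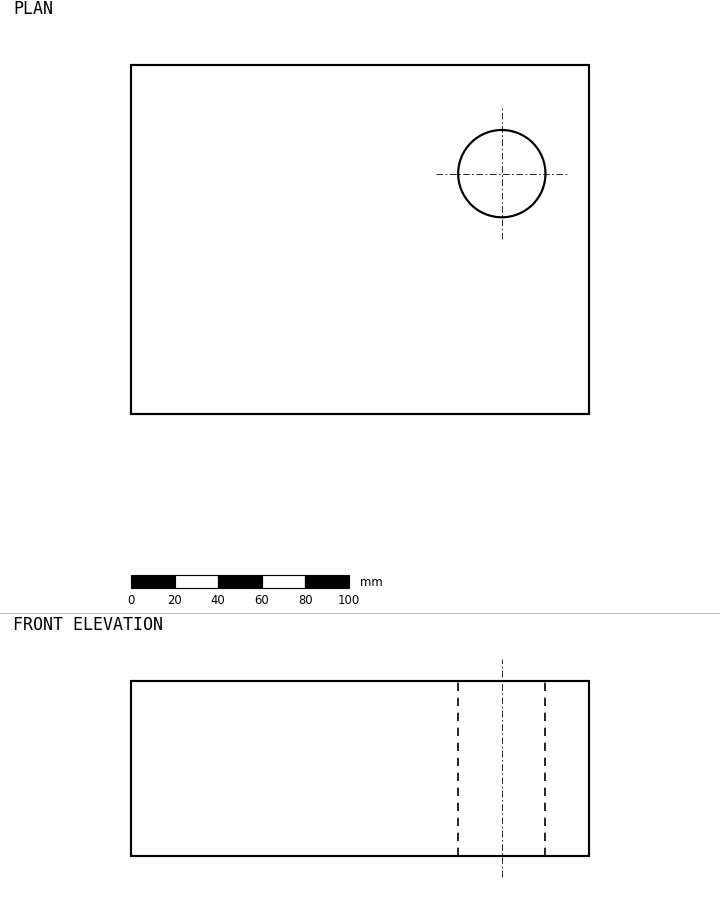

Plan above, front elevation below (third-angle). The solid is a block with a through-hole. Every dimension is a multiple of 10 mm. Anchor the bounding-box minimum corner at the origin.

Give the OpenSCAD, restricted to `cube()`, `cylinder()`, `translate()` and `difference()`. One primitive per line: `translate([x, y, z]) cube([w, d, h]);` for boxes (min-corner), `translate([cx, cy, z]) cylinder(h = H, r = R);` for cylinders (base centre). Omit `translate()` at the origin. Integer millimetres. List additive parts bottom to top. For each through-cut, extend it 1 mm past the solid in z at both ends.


difference() {
  cube([210, 160, 80]);
  translate([170, 110, -1]) cylinder(h = 82, r = 20);
}


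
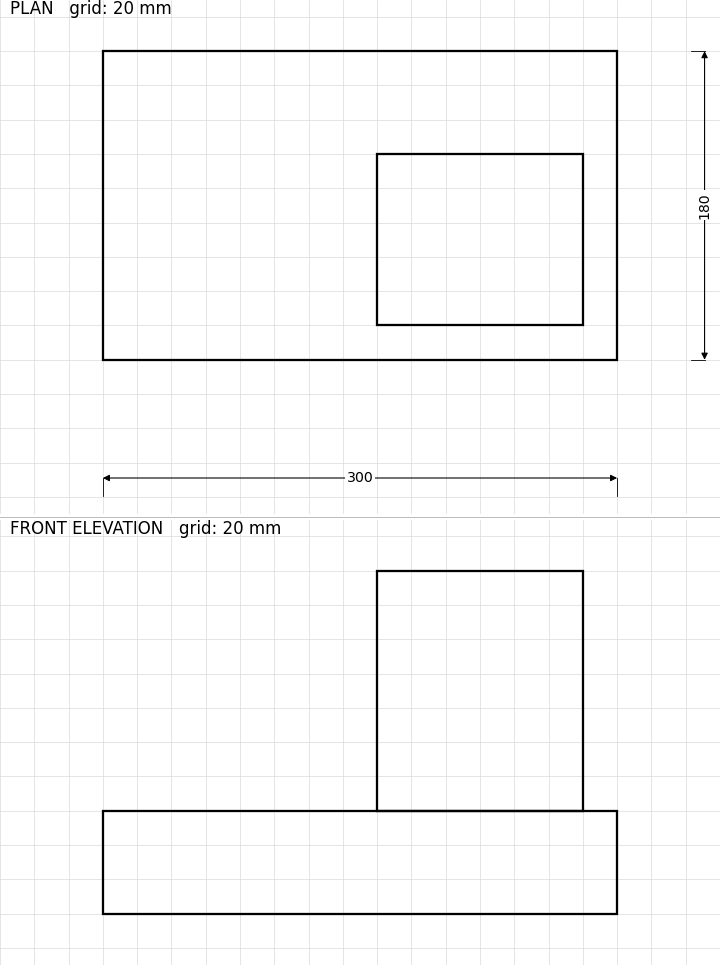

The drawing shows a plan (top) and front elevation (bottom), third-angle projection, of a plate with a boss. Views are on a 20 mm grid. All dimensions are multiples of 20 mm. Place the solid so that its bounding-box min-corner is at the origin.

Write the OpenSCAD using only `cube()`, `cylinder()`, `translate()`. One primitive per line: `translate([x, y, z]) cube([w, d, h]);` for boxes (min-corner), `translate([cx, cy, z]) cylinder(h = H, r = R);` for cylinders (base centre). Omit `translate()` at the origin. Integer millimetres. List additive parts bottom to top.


cube([300, 180, 60]);
translate([160, 20, 60]) cube([120, 100, 140]);


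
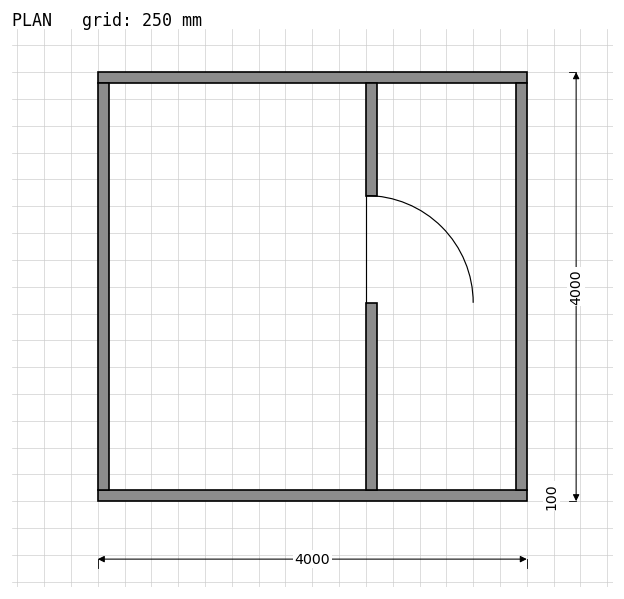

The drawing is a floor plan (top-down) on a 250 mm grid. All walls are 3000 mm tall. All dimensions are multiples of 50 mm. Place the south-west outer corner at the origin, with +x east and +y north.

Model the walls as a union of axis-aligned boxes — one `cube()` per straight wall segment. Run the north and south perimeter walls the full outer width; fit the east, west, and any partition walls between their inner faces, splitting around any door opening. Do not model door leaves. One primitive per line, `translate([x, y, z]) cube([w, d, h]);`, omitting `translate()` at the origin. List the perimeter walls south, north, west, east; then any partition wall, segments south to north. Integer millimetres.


cube([4000, 100, 3000]);
translate([0, 3900, 0]) cube([4000, 100, 3000]);
translate([0, 100, 0]) cube([100, 3800, 3000]);
translate([3900, 100, 0]) cube([100, 3800, 3000]);
translate([2500, 100, 0]) cube([100, 1750, 3000]);
translate([2500, 2850, 0]) cube([100, 1050, 3000]);


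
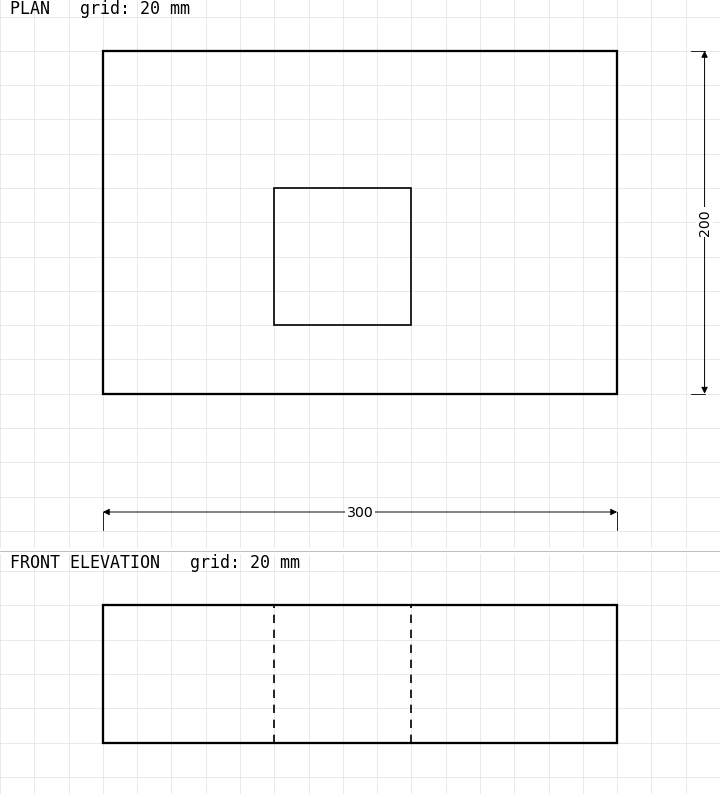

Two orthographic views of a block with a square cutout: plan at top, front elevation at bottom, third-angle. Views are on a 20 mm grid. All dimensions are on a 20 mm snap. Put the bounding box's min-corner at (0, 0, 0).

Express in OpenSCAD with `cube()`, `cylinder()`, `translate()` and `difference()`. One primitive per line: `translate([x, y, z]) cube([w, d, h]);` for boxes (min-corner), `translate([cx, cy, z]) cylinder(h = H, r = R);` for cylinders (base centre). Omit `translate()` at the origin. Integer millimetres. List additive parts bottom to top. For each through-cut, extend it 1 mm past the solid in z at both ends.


difference() {
  cube([300, 200, 80]);
  translate([100, 40, -1]) cube([80, 80, 82]);
}


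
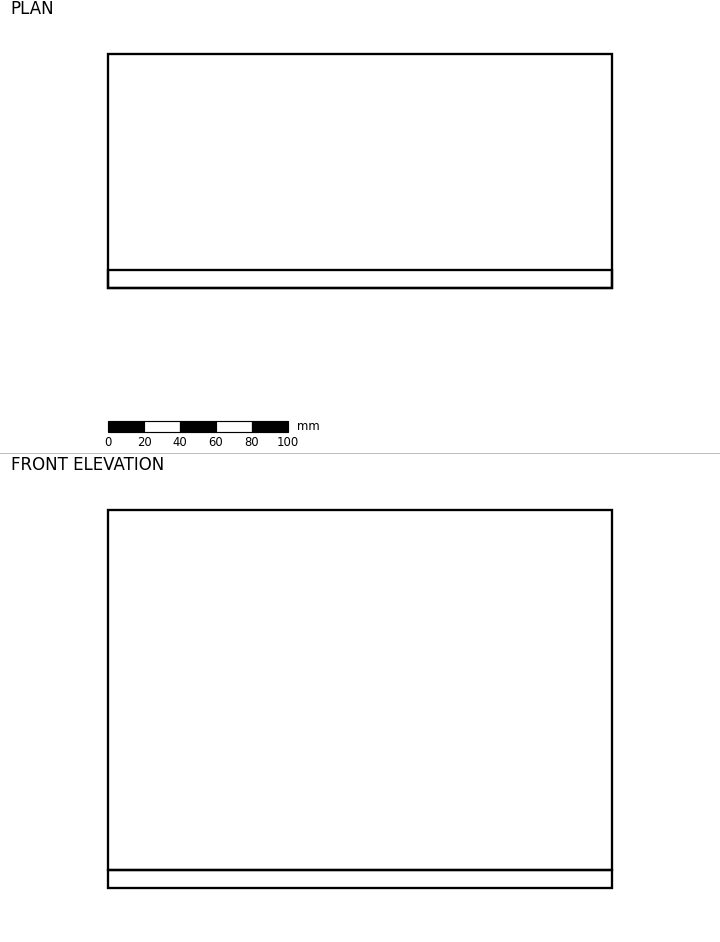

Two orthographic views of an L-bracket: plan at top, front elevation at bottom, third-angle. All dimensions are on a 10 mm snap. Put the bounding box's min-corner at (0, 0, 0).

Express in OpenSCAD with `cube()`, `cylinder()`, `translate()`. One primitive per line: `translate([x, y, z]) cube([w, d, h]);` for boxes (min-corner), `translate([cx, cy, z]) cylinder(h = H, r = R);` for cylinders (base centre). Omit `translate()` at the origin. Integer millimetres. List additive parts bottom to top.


cube([280, 130, 10]);
translate([0, 0, 10]) cube([280, 10, 200]);
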